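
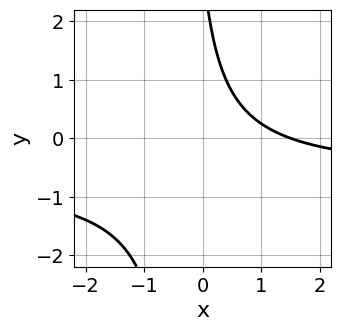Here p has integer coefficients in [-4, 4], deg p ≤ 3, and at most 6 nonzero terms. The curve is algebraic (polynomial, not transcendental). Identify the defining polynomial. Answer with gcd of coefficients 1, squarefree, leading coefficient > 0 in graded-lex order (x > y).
3*x*y + 2*x + y - 3

First, degree: a generic line meets the curve in up to 2 points, so deg p = 2.
Then, from the visible intercepts: no y-intercept at any integer in the box.
Finally, assembling these constraints gives the stated polynomial.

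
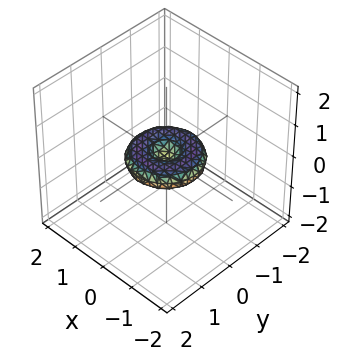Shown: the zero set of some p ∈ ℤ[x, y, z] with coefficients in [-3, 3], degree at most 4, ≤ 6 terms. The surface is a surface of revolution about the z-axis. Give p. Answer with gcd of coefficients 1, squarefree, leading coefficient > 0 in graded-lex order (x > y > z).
(a) Degree: the shape is more complex than any degree-3 surface, so deg p = 4.
(b) By symmetry, every cross-section ⟂ z is a circle, so x, y appear only via x² + y².
(c) Reading off the gridlines: the y-axis gridline crossings are at y ∈ {-1, 0, 1}; one z-axis crossing is at z = 0; a circular section at z = 0 has radius exactly 1.
(d) Matching integer coefficients to the picture gives p.

x^4 + 2*x^2*y^2 + y^4 - x^2 - y^2 + 3*z^2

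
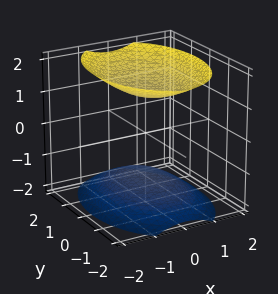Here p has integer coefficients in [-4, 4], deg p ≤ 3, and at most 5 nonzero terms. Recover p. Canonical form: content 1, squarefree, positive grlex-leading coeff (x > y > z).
I count 2 distinct pieces. They look like related sheets of one shape, so recover p as a whole.
deg p = 2. Two separate bowl-shaped sheets opening away from each other; a quadric.
Symmetries: it's symmetric under x → −x, forcing even powers of x; the z ↦ −z reflection is a symmetry, so z appears only in even powers; it's symmetric under y → −y, forcing even powers of y.
Observable constraints: no y-intercept at any integer in the box; no x-intercept at any integer in the box.
These observations pin down the coefficients.

2*x^2 + y^2 - 2*z^2 + 3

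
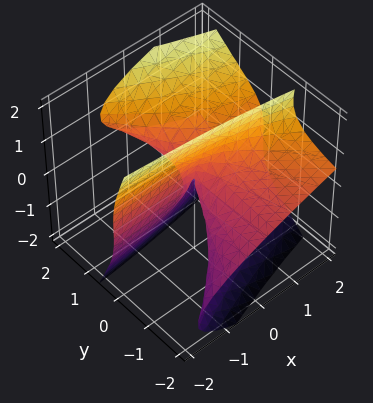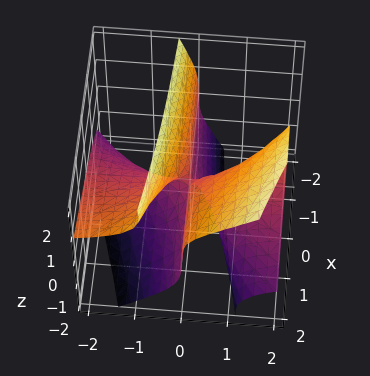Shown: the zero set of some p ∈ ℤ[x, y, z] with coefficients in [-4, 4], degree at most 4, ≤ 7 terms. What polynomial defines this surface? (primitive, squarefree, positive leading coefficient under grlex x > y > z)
3*y^2*z - 2*y*z^2 - z^3 + 3*x*y - y*z

1. Degree: the shape is more complex than any degree-2 surface, so deg p = 3.
2. Observable constraints: one z-axis crossing is at z = 0; the visible y-axis segment lies entirely on the surface; every point of the x-axis in the box is on the surface.
3. Solving for integer coefficients yields p as stated.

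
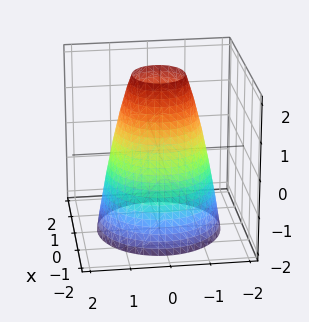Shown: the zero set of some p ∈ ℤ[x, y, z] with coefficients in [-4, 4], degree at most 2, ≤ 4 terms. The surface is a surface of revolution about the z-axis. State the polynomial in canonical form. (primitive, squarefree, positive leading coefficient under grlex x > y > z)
2*x^2 + 2*y^2 + z - 3

1. deg p = 2.
2. Symmetry: the surface is invariant under rotation about z: p = q(x² + y², z).
3. From the axis intercepts and sections: no z-intercept at any integer in the box; a circular section at z = -1 has radius between 1 and 2.
4. Assembling these constraints gives the stated polynomial.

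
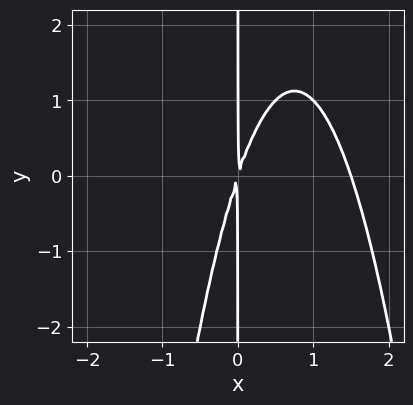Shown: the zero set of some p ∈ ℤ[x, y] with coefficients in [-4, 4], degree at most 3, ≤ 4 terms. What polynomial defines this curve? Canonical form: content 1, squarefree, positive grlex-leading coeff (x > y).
2*x^3 - 3*x^2 + x*y

First, degree: the shape is more complex than any degree-2 curve, so deg p = 3.
Then, from the visible intercepts: every point of the y-axis in the box is on the curve.
Finally, putting this together gives p.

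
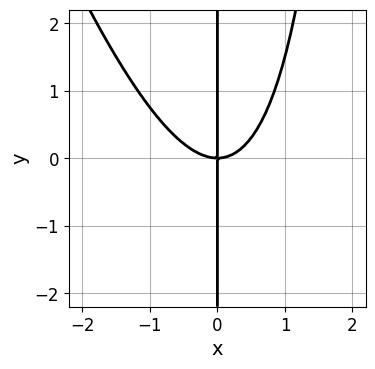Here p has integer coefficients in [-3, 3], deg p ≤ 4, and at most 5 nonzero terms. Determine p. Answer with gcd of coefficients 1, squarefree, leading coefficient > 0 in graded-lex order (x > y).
3*x^3 + x^2*y - 3*x*y

First, deg p = 3. A generic line meets the curve in up to 3 points.
Then, observable constraints: the visible y-axis segment lies entirely on the curve; it meets the x-axis at x = 0 (among the integer gridlines).
Finally, solving for integer coefficients yields p as stated.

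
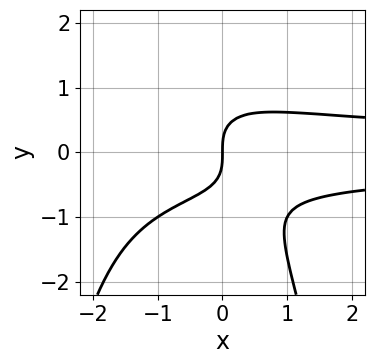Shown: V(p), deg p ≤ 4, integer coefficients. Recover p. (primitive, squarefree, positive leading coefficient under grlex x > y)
x^2*y^2 + x*y^2 + y^3 - x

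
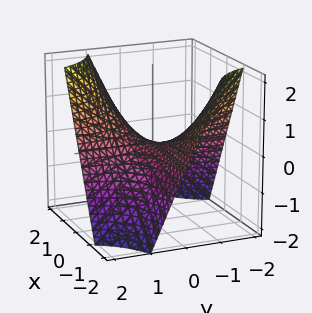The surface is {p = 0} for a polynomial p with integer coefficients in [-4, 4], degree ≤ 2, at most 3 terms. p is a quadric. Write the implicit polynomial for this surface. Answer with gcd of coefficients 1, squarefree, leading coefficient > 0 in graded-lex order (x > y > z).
1. Degree: a hyperbolic paraboloid; a quadric, so deg p = 2.
2. From the axis intercepts and sections: every point of the y-axis in the box is on the surface; the visible x-axis segment lies entirely on the surface; one z-axis crossing is at z = 0.
3. Assembling these constraints gives the stated polynomial.

x*y - z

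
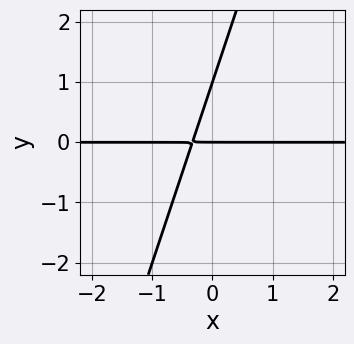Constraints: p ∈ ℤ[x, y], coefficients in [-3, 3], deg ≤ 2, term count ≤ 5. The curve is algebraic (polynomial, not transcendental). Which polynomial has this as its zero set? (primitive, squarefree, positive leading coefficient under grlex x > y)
(a) The degree is 2 — the shape is more complex than any degree-1 curve.
(b) Checking where it meets the axes: among the integer gridlines, it crosses the y-axis at y ∈ {0, 1}; the visible x-axis segment lies entirely on the curve.
(c) These observations pin down the coefficients.

3*x*y - y^2 + y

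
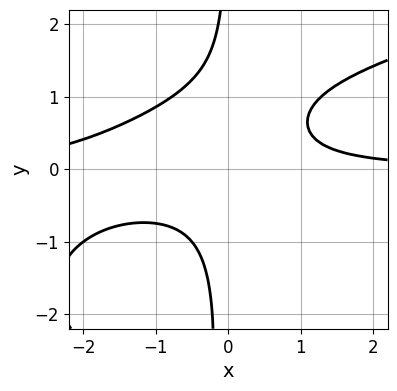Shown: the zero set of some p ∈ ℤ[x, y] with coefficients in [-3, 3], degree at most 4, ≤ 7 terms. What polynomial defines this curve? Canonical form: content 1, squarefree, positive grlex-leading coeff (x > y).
x*y^3 - 2*x^2*y + 3*x*y^2 - 3*x*y + 2

1. Degree: a generic line meets the curve in up to 4 points, so deg p = 4.
2. Against the integer gridlines: no x-intercept at any integer in the box; the curve avoids every integer y-axis point in the box.
3. Solving for integer coefficients yields p as stated.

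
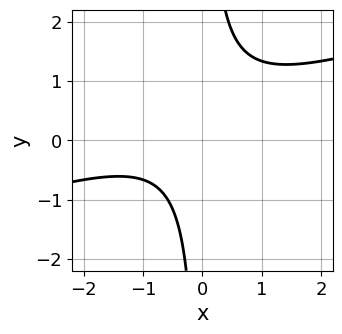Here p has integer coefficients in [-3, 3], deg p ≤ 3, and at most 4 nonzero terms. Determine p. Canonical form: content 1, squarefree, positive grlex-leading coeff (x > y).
x^2 - 3*x*y + x + 2

deg p = 2. No degree-1 curve has this shape.
Checking where it meets the axes: no x-intercept at any integer in the box; it misses every integer gridline on the y-axis.
Matching integer coefficients to the picture gives p.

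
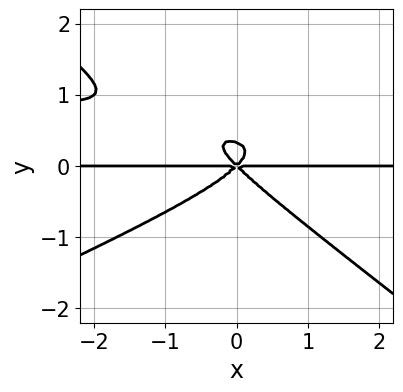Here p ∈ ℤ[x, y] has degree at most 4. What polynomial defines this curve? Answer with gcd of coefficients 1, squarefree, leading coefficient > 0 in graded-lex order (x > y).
x^2*y^2 - x*y^3 - 3*y^4 - x^2*y + y^3

First, degree: no degree-3 curve has this shape, so deg p = 4.
Next, against the integer gridlines: it crosses the y-axis at the gridline y = 0; the visible x-axis segment lies entirely on the curve.
Finally, these observations pin down the coefficients.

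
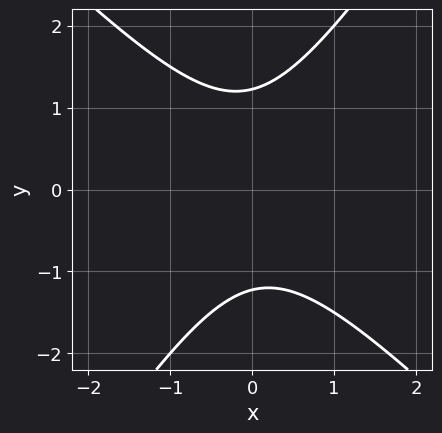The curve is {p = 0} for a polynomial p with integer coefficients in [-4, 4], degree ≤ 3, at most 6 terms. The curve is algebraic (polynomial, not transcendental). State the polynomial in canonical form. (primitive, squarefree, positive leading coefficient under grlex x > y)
3*x^2 + x*y - 2*y^2 + 3

Degree: no degree-1 curve has this shape, so deg p = 2.
Against the integer gridlines: it misses every integer gridline on the x-axis.
Putting this together gives p.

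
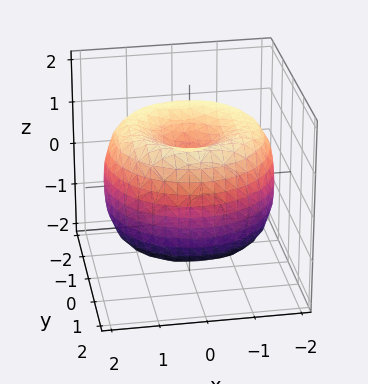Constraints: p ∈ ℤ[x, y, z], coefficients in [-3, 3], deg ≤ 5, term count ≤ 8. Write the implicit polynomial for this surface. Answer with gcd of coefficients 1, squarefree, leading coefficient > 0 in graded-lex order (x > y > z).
x^4 + 2*x^2*y^2 + y^4 - 3*x^2 - 3*y^2 + 2*z^2 - 1

(a) The degree is 4 — the shape is more complex than any degree-3 surface.
(b) Symmetries: rotational symmetry about the z-axis ⇒ p depends on x, y only through x² + y².
(c) Observable constraints: a circular section at z = -1 has radius between 0 and 1.
(d) Solving for integer coefficients yields p as stated.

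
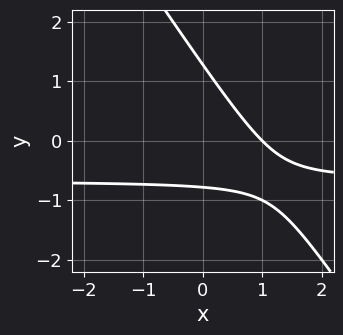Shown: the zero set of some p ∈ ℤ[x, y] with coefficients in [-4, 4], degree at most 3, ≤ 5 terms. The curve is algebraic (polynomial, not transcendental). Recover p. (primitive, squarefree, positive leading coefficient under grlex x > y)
3*x*y + 2*y^2 + 2*x - y - 2

1. Degree: the shape is more complex than any degree-1 curve, so deg p = 2.
2. From the visible intercepts: one x-axis crossing is at x = 1.
3. Putting this together gives p.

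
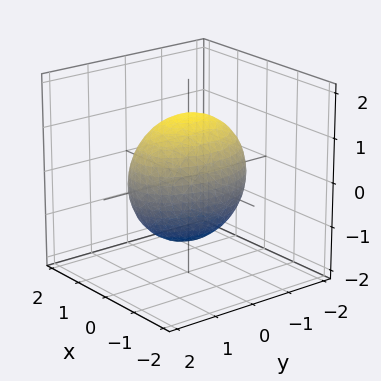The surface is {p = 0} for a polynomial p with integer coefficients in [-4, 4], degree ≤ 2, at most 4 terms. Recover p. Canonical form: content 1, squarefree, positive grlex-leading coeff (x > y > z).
The degree is 2 — a closed, bounded, convex surface; a quadric.
Symmetries: it's symmetric under y → −y, forcing even powers of y; it's symmetric under x → −x, forcing even powers of x; it's symmetric under z → −z, forcing even powers of z.
Observable constraints: the x-axis gridline crossings are at x ∈ {-1, 1}.
The integer polynomial consistent with all of this is the stated p.

2*x^2 + y^2 + z^2 - 2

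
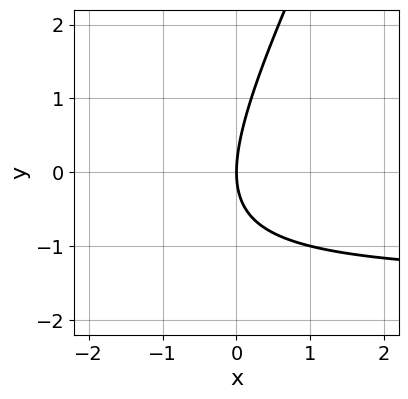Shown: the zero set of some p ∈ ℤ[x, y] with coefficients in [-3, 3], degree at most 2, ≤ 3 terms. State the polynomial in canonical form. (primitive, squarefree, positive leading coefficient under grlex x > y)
2*x*y - y^2 + 3*x

(a) Degree: no degree-1 curve has this shape, so deg p = 2.
(b) Checking where it meets the axes: one x-axis crossing is at x = 0; it meets the y-axis at y = 0 (among the integer gridlines).
(c) These observations pin down the coefficients.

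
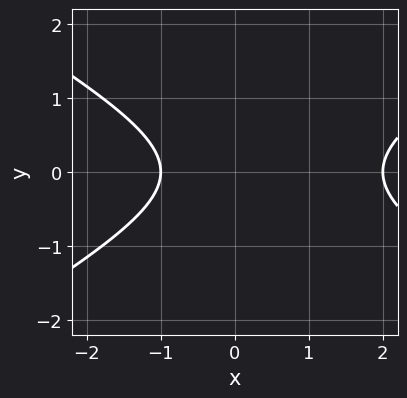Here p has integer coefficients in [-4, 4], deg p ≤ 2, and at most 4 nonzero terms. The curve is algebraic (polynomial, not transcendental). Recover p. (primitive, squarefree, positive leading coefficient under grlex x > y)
1. The degree is 2 — the shape is more complex than any degree-1 curve.
2. Symmetries: the y ↦ −y reflection is a symmetry, so y appears only in even powers.
3. Against the integer gridlines: the curve avoids every integer y-axis point in the box; the x-axis gridline crossings are at x ∈ {-1, 2}.
4. These observations pin down the coefficients.

x^2 - 3*y^2 - x - 2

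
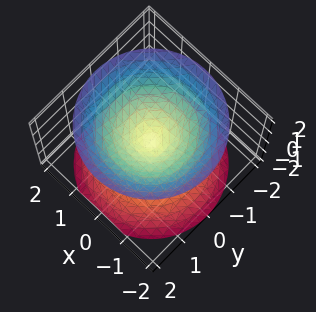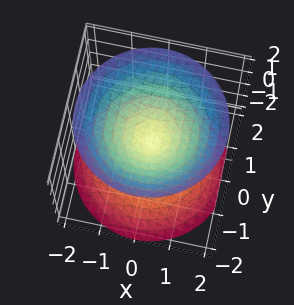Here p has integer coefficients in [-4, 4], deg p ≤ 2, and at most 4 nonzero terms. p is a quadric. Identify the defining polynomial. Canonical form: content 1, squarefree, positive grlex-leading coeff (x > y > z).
x^2 + y^2 - z^2

(a) The picture has 2 separate pieces. Treating them together as one polynomial.
(b) Degree: a double cone through the origin; a quadric, so deg p = 2.
(c) Symmetries: the surface is invariant under rotation about z: p = q(x² + y², z); it's symmetric under z → −z, forcing even powers of z.
(d) Reading off the gridlines: a circular section at z = 1 has radius exactly 1; it crosses the y-axis at the gridline y = 0; it meets the x-axis at x = 0 (among the integer gridlines); it crosses the z-axis at the gridline z = 0.
(e) Putting this together gives p.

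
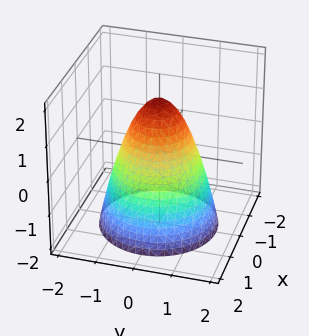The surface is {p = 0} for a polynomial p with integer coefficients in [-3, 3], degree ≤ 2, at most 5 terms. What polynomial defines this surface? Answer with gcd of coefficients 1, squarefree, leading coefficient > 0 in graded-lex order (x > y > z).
3*x^2 + 3*y^2 + 2*z - 3

First, degree: no degree-1 surface has this shape, so deg p = 2.
Next, symmetries: every cross-section ⟂ z is a circle, so x, y appear only via x² + y².
Then, checking where it meets the axes: a circular section at z = 0 has radius exactly 1; the x-axis gridline crossings are at x ∈ {-1, 1}; the y-axis gridline crossings are at y ∈ {-1, 1}.
Finally, solving for integer coefficients yields p as stated.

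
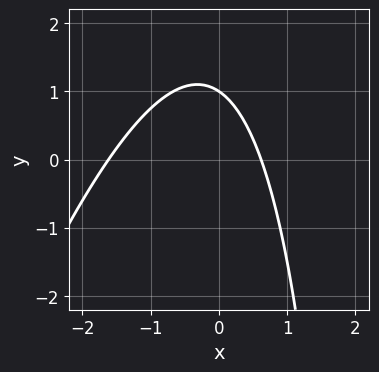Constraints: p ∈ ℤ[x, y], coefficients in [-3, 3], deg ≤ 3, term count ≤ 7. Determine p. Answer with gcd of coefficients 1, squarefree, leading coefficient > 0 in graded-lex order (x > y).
Degree: the shape is more complex than any degree-1 curve, so deg p = 2.
Checking where it meets the axes: one y-axis crossing is at y = 1.
The integer polynomial consistent with all of this is the stated p.

3*x^2 - x*y + 3*x + 3*y - 3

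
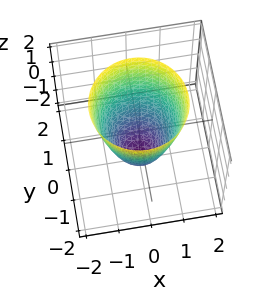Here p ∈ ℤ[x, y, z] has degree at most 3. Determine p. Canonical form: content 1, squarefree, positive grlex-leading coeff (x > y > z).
First, deg p = 2.
Next, symmetries: rotational symmetry about the z-axis ⇒ p depends on x, y only through x² + y².
Next, checking where it meets the axes: it crosses the z-axis at the gridline z = -2; the x-axis gridline crossings are at x ∈ {-1, 1}.
Finally, together with the visible shape, these determine p as stated.

2*x^2 + 2*y^2 - z - 2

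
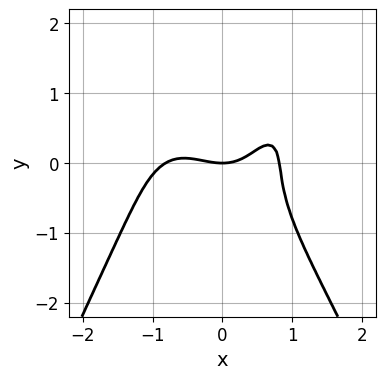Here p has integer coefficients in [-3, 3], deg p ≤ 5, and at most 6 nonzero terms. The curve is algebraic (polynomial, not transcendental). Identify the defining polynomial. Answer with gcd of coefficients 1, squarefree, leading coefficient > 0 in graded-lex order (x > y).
3*x^4 + 2*y^3 - 2*x^2 - 3*x*y + 3*y

First, deg p = 4. A generic line meets the curve in up to 4 points.
Next, checking where it meets the axes: it meets the x-axis at x = 0 (among the integer gridlines); it meets the y-axis at y = 0 (among the integer gridlines).
Finally, assembling these constraints gives the stated polynomial.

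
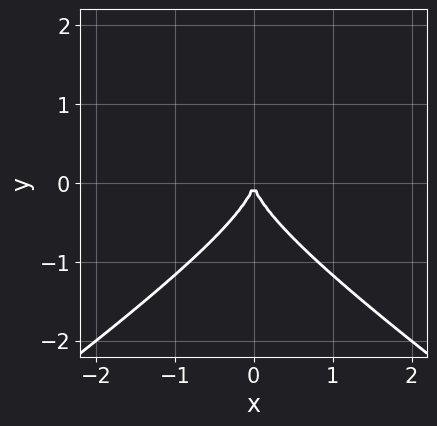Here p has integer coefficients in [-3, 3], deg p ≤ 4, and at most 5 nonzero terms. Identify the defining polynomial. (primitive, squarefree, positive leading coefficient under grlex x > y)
1. Degree: the shape is more complex than any degree-2 curve, so deg p = 3.
2. Symmetries: mirror symmetry x ↦ −x ⇒ only even powers of x.
3. From the visible intercepts: one y-axis crossing is at y = 0; it crosses the x-axis at the gridline x = 0.
4. Matching integer coefficients to the picture gives p.

x^2*y - 2*y^3 - 2*x^2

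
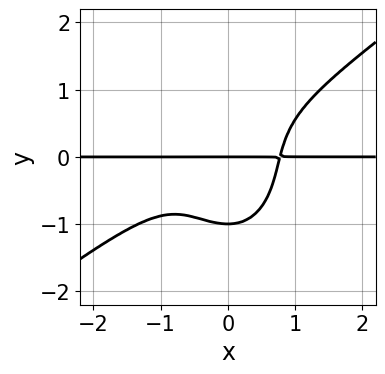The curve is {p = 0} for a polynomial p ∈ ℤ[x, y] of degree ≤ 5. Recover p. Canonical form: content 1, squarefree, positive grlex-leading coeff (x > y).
1. deg p = 4.
2. From the axis intercepts and sections: the visible x-axis segment lies entirely on the curve; the y-axis gridline crossings are at y ∈ {-1, 0}.
3. Assembling these constraints gives the stated polynomial.

3*x^3*y - 3*x^2*y^2 - 2*y^4 + x^2*y - 2*y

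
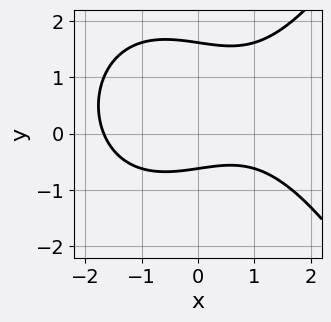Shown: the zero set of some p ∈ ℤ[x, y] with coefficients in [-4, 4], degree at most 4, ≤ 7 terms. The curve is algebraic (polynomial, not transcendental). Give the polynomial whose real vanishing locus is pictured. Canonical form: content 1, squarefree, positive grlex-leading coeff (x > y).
(a) deg p = 3. The shape is more complex than any degree-2 curve.
(b) Matching integer coefficients to the picture gives p.

x^3 - 3*y^2 - x + 3*y + 3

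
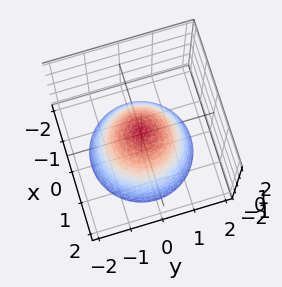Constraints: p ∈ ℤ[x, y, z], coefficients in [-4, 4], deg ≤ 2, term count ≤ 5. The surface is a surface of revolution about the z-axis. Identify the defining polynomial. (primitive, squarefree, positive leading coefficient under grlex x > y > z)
(a) deg p = 2.
(b) Symmetries: the z-axis is an axis of rotation, so x and y enter only as x² + y².
(c) Observable constraints: a circular section at z = -1 has radius between 1 and 2.
(d) Putting this together gives p.

3*x^2 + 3*y^2 + 3*z - 1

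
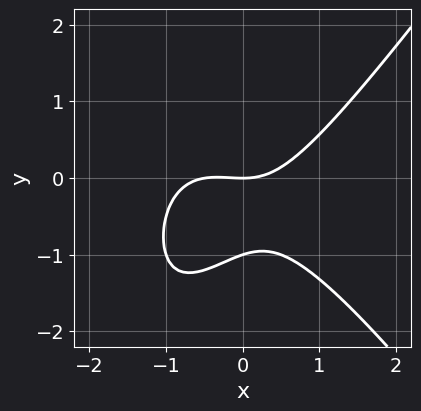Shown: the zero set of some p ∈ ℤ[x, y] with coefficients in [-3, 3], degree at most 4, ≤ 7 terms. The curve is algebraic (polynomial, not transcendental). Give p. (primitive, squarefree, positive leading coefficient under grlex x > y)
2*x^3 - x*y^2 + x^2 - 3*y^2 - 3*y

(a) Degree: a generic line meets the curve in up to 3 points, so deg p = 3.
(b) From the visible intercepts: among the integer gridlines, it crosses the y-axis at y ∈ {-1, 0}; it crosses the x-axis at the gridline x = 0.
(c) Putting this together gives p.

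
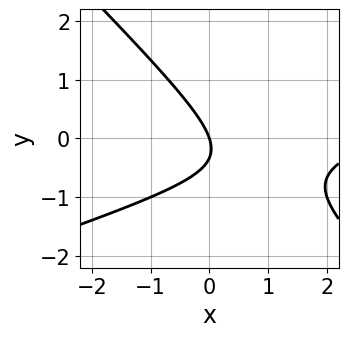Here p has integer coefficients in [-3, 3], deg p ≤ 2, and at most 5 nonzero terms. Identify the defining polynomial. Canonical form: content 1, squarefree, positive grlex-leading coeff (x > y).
x^2 - 2*x*y - 3*y^2 - 3*x - y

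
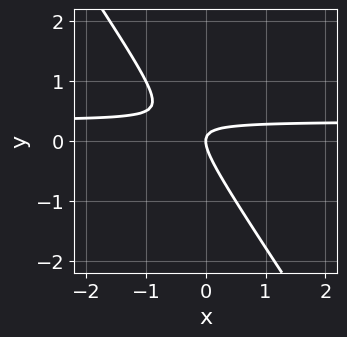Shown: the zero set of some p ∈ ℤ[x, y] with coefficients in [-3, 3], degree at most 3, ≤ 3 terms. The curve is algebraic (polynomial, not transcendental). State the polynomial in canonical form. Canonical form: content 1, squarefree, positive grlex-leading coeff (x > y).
3*x*y + 2*y^2 - x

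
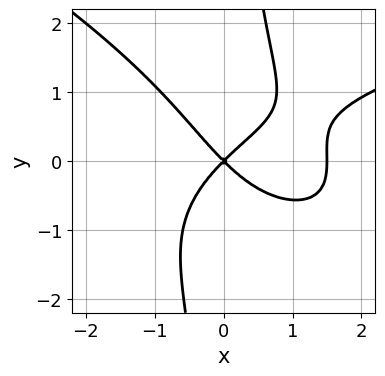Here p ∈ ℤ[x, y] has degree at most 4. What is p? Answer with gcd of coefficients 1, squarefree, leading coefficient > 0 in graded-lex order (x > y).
1. Degree: the shape is more complex than any degree-3 curve, so deg p = 4.
2. Observable constraints: it meets the x-axis at x = 0 (among the integer gridlines); it crosses the y-axis at the gridline y = 0.
3. Assembling these constraints gives the stated polynomial.

x^2*y^2 + 2*x*y^3 - 2*x^3 + 3*x^2 - 3*y^2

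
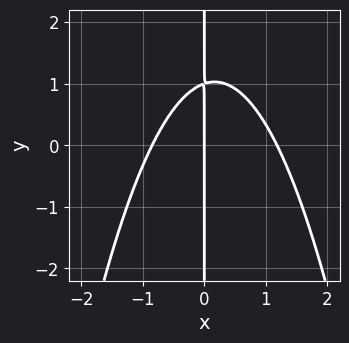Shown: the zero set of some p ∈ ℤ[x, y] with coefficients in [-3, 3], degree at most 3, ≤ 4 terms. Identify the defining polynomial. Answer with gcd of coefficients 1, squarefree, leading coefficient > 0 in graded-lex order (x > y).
3*x^3 - x^2 + 3*x*y - 3*x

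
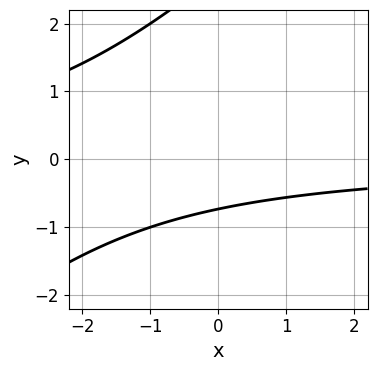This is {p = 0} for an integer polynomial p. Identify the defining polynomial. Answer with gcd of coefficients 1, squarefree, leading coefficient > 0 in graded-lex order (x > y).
(a) deg p = 2. A generic line meets the curve in up to 2 points.
(b) Against the integer gridlines: no x-intercept at any integer in the box.
(c) These observations pin down the coefficients.

x*y - y^2 + 2*y + 2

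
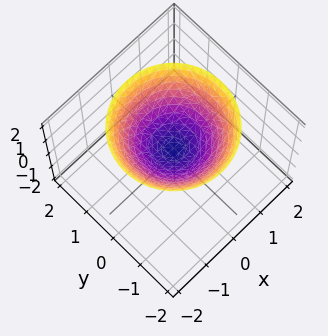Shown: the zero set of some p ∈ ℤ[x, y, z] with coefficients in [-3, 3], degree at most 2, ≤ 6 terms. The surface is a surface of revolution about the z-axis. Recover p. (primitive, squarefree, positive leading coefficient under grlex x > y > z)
2*x^2 + 2*y^2 - 3*z + 1

deg p = 2. No degree-1 surface has this shape.
Symmetries: the surface is invariant under rotation about z: p = q(x² + y², z).
Reading off the gridlines: no y-intercept at any integer in the box; a circular section at z = 1 has radius exactly 1; it misses every integer gridline on the x-axis.
Assembling these constraints gives the stated polynomial.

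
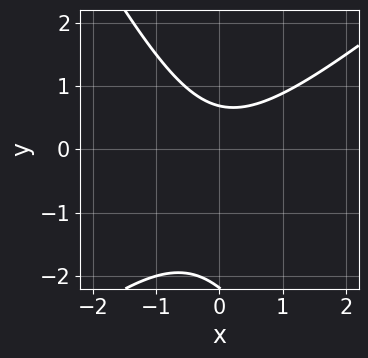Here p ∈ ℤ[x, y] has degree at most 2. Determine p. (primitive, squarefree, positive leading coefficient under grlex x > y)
(a) The degree is 2 — a generic line meets the curve in up to 2 points.
(b) Reading off the gridlines: the curve avoids every integer x-axis point in the box.
(c) These observations pin down the coefficients.

3*x^2 - 2*x*y - 2*y^2 - 3*y + 3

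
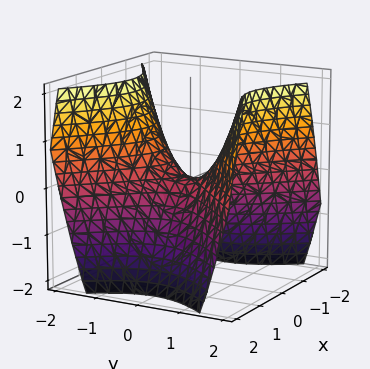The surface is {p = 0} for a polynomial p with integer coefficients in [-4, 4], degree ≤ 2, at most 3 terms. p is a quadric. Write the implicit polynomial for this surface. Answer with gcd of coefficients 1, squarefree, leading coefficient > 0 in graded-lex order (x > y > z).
x^2 - y^2 + z

The degree is 2 — a saddle surface; a quadric.
Symmetries: it's symmetric under y → −y, forcing even powers of y; mirror symmetry x ↦ −x ⇒ only even powers of x.
Against the integer gridlines: one y-axis crossing is at y = 0; it meets the x-axis at x = 0 (among the integer gridlines); it meets the z-axis at z = 0 (among the integer gridlines).
The integer polynomial consistent with all of this is the stated p.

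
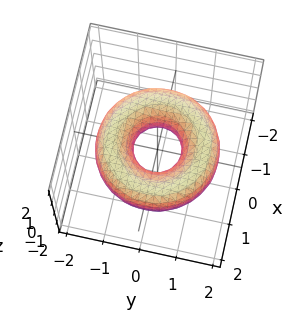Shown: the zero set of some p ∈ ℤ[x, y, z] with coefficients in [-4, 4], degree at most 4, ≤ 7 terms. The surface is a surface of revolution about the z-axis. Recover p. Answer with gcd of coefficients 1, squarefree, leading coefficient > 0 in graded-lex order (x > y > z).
First, the degree is 4 — a generic line meets the surface in up to 4 points.
Then, symmetries: rotational symmetry about the z-axis ⇒ p depends on x, y only through x² + y².
Next, against the integer gridlines: no z-intercept at any integer in the box; a circular section at z = 0 has radius between 0 and 1.
Finally, the integer polynomial consistent with all of this is the stated p.

x^4 + 2*x^2*y^2 + y^4 - 3*x^2 - 3*y^2 + 3*z^2 + 1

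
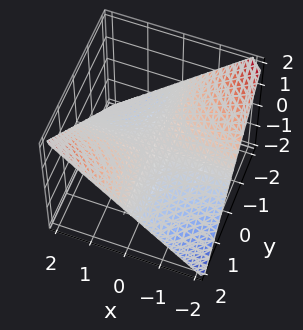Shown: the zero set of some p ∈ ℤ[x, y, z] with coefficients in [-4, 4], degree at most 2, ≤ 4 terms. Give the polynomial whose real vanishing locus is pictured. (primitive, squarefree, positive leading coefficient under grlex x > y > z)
(a) The degree is 2 — a saddle surface; a quadric.
(b) From the visible intercepts: one z-axis crossing is at z = 0; every point of the y-axis in the box is on the surface.
(c) Solving for integer coefficients yields p as stated. Check: (2, 0, 0) on the x-axis lies on the surface, and p(2, 0, 0) = 0. ✓

x*y - 2*z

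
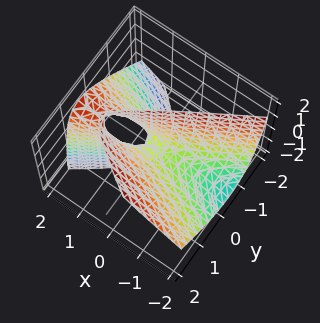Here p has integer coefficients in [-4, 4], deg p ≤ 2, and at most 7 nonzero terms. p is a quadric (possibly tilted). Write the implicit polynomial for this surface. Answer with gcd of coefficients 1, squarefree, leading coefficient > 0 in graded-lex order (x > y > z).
First, deg p = 2. The shape is more complex than any degree-1 surface.
Then, checking where it meets the axes: it meets the x-axis at x = 0 (among the integer gridlines); it meets the z-axis at z = 0 (among the integer gridlines).
Finally, solving for integer coefficients yields p as stated.

x^2 - 2*x*z - 3*y^2 + 2*y*z + z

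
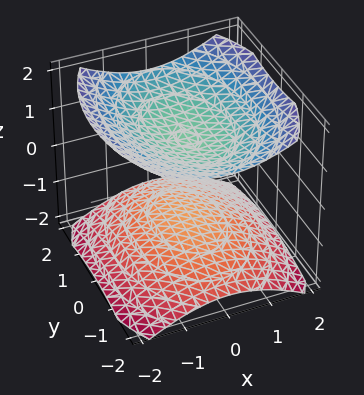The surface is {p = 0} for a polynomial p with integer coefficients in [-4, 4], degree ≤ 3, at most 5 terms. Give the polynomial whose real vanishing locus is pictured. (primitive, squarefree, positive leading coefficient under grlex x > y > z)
2*x^2 + y^2 - 3*z^2 + 3

First, there are 2 components. They look like related sheets of one shape, so recover p as a whole.
Next, degree: two separate bowl-shaped sheets opening away from each other; a quadric, so deg p = 2.
Next, symmetries: the z ↦ −z reflection is a symmetry, so z appears only in even powers; it's symmetric under x → −x, forcing even powers of x; the y ↦ −y reflection is a symmetry, so y appears only in even powers.
Next, against the integer gridlines: among the integer gridlines, it crosses the z-axis at z ∈ {-1, 1}; it misses every integer gridline on the y-axis; no x-intercept at any integer in the box.
Finally, matching integer coefficients to the picture gives p.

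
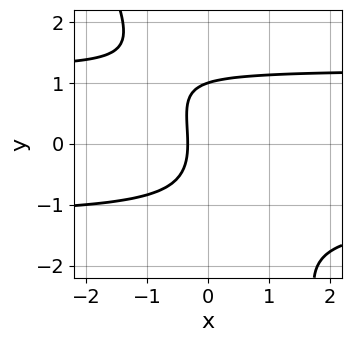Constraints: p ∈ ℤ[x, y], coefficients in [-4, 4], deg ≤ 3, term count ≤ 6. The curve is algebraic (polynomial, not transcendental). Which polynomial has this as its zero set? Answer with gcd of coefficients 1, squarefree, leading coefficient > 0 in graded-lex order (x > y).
deg p = 3. No degree-2 curve has this shape.
Checking where it meets the axes: one y-axis crossing is at y = 1.
These observations pin down the coefficients.

2*x*y^2 + y^3 - 3*x - 1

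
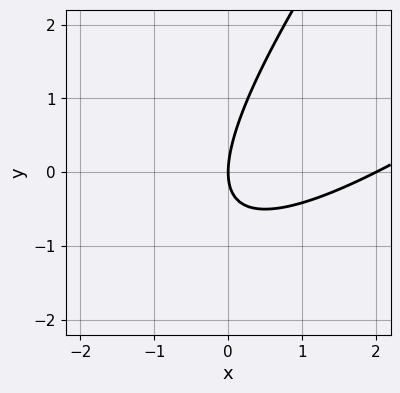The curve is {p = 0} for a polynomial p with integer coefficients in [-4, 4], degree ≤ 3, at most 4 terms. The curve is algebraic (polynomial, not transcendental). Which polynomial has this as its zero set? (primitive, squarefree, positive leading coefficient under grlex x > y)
x^2 - 2*x*y + y^2 - 2*x

(a) deg p = 2.
(b) Observable constraints: it meets the y-axis at y = 0 (among the integer gridlines); the x-axis gridline crossings are at x ∈ {0, 2}.
(c) Together with the visible shape, these determine p as stated.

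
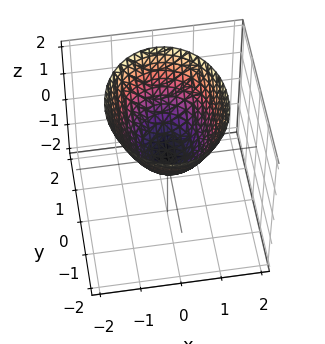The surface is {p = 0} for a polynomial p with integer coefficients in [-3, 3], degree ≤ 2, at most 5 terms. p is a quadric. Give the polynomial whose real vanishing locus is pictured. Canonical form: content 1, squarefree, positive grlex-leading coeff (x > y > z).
1. Degree: a single bowl opening along one axis; a quadric, so deg p = 2.
2. Symmetries: the x ↦ −x reflection is a symmetry, so x appears only in even powers; it's symmetric under y → −y, forcing even powers of y.
3. From the visible intercepts: it crosses the z-axis at the gridline z = 0; it crosses the y-axis at the gridline y = 0; it crosses the x-axis at the gridline x = 0.
4. The integer polynomial consistent with all of this is the stated p.

3*x^2 + 2*y^2 - 3*z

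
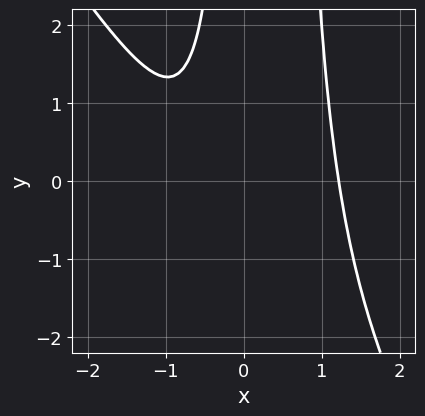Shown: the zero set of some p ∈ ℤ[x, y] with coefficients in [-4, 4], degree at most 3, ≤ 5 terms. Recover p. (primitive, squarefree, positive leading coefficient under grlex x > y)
3*x^3 + 2*x^2*y - x*y - 2*x - 3

1. The degree is 3 — a generic line meets the curve in up to 3 points.
2. Checking where it meets the axes: it misses every integer gridline on the y-axis.
3. Solving for integer coefficients yields p as stated.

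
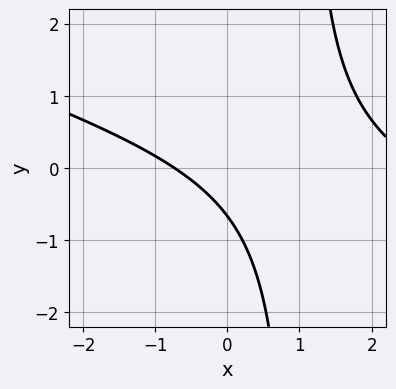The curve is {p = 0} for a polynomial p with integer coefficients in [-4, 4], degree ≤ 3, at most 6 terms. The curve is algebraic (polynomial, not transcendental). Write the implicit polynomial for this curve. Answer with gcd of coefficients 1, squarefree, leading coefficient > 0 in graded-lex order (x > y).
x^2 + 3*x*y - 2*x - 3*y - 2

(a) The degree is 2 — a generic line meets the curve in up to 2 points.
(b) Putting this together gives p.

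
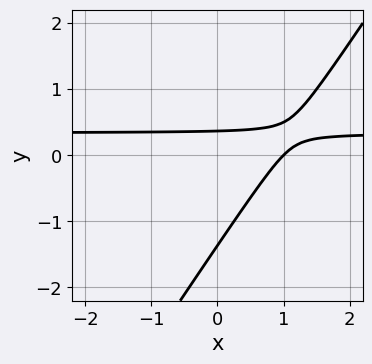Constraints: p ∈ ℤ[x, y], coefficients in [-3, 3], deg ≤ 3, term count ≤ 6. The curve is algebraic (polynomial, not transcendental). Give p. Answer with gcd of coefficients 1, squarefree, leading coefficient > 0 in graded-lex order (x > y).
1. The degree is 2 — a generic line meets the curve in up to 2 points.
2. Reading off the gridlines: one x-axis crossing is at x = 1.
3. Solving for integer coefficients yields p as stated.

3*x*y - 2*y^2 - x - 2*y + 1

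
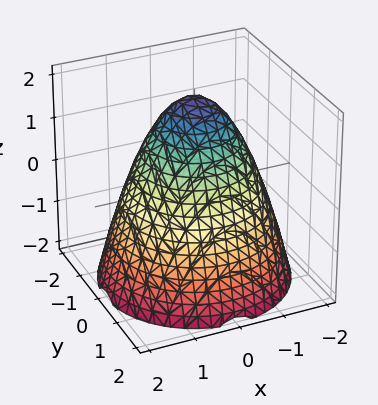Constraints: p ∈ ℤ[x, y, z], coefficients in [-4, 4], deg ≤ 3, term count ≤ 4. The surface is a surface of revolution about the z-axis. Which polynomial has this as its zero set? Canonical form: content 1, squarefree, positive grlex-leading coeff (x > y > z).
deg p = 2.
By symmetry, the z-axis is an axis of rotation, so x and y enter only as x² + y².
Observable constraints: it crosses the z-axis at the gridline z = 2; a circular section at z = 1 has radius exactly 1.
Together with the visible shape, these determine p as stated.

x^2 + y^2 + z - 2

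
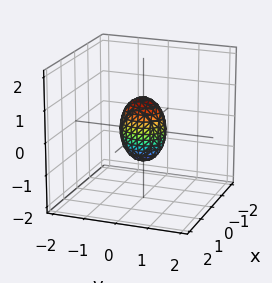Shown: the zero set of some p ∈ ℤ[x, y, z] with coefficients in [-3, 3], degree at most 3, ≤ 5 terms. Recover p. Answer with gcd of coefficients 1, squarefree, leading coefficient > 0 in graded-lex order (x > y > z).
3*x^2 + 2*y^2 + z^2 - 1

Degree: a closed, bounded, convex surface; a quadric, so deg p = 2.
Symmetries: it's symmetric under y → −y, forcing even powers of y; mirror symmetry x ↦ −x ⇒ only even powers of x; mirror symmetry z ↦ −z ⇒ only even powers of z.
Against the integer gridlines: the z-axis gridline crossings are at z ∈ {-1, 1}.
These observations pin down the coefficients.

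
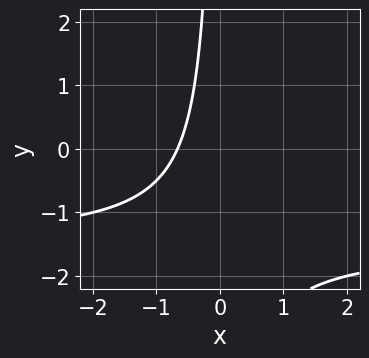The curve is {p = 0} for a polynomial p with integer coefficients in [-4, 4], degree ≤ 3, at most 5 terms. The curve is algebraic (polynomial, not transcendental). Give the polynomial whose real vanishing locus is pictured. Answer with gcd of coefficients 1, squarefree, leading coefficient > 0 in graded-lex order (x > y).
1. The degree is 2 — a generic line meets the curve in up to 2 points.
2. Reading off the gridlines: it misses every integer gridline on the y-axis.
3. Putting this together gives p.

2*x*y + 3*x + 2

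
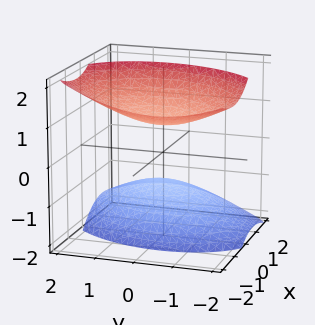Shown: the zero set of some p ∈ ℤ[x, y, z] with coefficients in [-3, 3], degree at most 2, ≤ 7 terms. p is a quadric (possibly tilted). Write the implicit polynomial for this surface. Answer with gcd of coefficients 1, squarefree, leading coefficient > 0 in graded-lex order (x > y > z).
3*x^2 - x*y + 3*x*z + 2*y^2 - 3*z^2 + 3

(a) I count 2 distinct pieces. Treating them together as one polynomial.
(b) The degree is 2 — a generic line meets the surface in up to 2 points.
(c) From the axis intercepts and sections: the surface avoids every integer x-axis point in the box; among the integer gridlines, it crosses the z-axis at z ∈ {-1, 1}; it misses every integer gridline on the y-axis.
(d) Matching integer coefficients to the picture gives p.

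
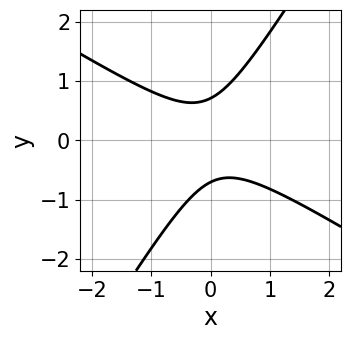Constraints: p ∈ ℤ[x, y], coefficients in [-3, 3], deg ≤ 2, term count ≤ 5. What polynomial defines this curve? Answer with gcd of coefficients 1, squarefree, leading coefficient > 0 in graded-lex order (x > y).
2*x^2 + 2*x*y - 2*y^2 + 1

Degree: a generic line meets the curve in up to 2 points, so deg p = 2.
Checking where it meets the axes: no x-intercept at any integer in the box.
Together with the visible shape, these determine p as stated.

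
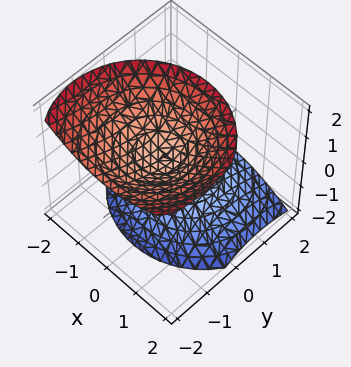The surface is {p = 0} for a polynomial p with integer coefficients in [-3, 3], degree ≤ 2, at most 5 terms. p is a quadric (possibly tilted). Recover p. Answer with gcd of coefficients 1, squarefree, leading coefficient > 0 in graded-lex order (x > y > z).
3*x^2 + 3*y^2 + 3*y*z - 3*z^2 + 1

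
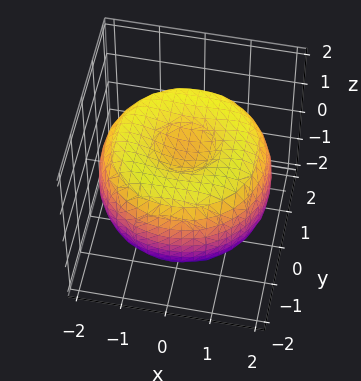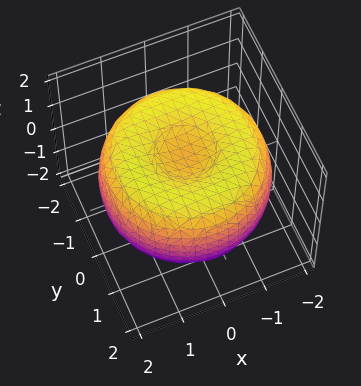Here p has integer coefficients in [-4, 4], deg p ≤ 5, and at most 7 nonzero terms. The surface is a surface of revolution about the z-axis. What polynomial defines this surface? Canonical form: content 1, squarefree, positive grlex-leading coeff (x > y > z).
1. The degree is 4 — a generic line meets the surface in up to 4 points.
2. By symmetry, the z-axis is an axis of rotation, so x and y enter only as x² + y².
3. From the axis intercepts and sections: a circular section at z = -1 has radius between 0 and 1.
4. These observations pin down the coefficients.

x^4 + 2*x^2*y^2 + y^4 - 3*x^2 - 3*y^2 + 3*z^2 - 2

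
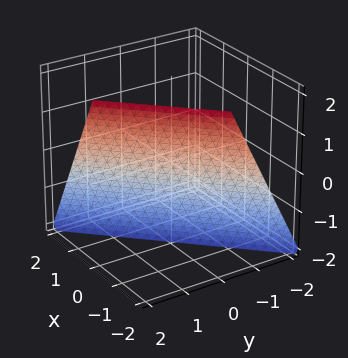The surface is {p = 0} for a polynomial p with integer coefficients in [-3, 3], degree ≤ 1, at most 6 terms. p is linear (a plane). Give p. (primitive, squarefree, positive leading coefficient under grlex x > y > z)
2*x - 2*y + z + 2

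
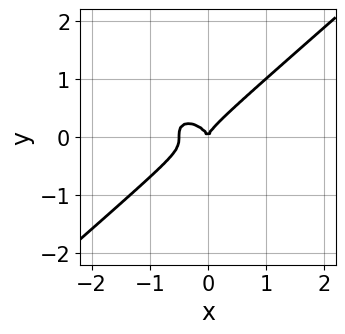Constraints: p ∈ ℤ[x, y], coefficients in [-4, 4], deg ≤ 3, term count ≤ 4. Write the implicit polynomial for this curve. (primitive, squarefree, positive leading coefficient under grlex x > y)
First, degree: a generic line meets the curve in up to 3 points, so deg p = 3.
Then, observable constraints: it meets the y-axis at y = 0 (among the integer gridlines); it crosses the x-axis at the gridline x = 0.
Finally, together with the visible shape, these determine p as stated.

2*x^3 - 3*y^3 + x^2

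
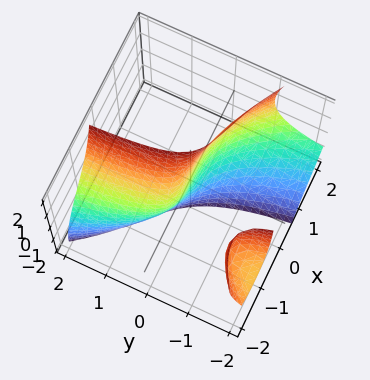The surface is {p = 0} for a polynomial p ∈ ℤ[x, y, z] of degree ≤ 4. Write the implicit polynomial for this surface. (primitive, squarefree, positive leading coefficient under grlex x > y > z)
First, I count 2 distinct pieces. Treating them together as one polynomial.
Next, degree: the shape is more complex than any degree-2 surface, so deg p = 3.
Next, against the integer gridlines: it meets the y-axis at y = 0 (among the integer gridlines); every point of the z-axis in the box is on the surface; it meets the x-axis at x = 0 (among the integer gridlines).
Finally, matching integer coefficients to the picture gives p.

x^3 + 2*x*y*z + x*z^2 + 2*x*y + 3*y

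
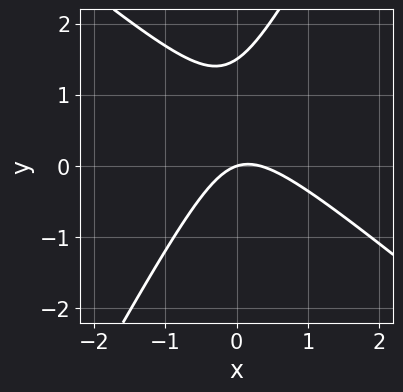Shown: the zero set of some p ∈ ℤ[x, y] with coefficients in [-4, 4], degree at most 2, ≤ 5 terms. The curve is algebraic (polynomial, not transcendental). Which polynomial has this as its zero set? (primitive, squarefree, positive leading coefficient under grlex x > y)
First, degree: the shape is more complex than any degree-1 curve, so deg p = 2.
Then, reading off the gridlines: one y-axis crossing is at y = 0; it meets the x-axis at x = 0 (among the integer gridlines).
Finally, the integer polynomial consistent with all of this is the stated p.

3*x^2 + 2*x*y - 2*y^2 - x + 3*y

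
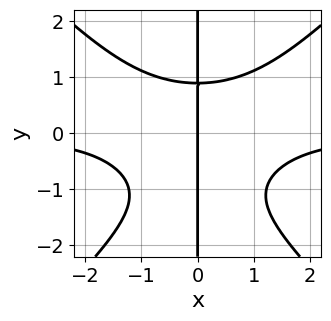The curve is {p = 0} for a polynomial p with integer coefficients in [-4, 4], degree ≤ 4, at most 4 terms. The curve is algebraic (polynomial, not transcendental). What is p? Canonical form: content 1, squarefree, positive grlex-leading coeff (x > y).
First, deg p = 4. The shape is more complex than any degree-3 curve.
Next, checking where it meets the axes: every point of the y-axis in the box is on the curve; it meets the x-axis at x = 0 (among the integer gridlines).
Finally, these observations pin down the coefficients.

2*x^3*y - 2*x*y^3 - 2*x*y^2 + 3*x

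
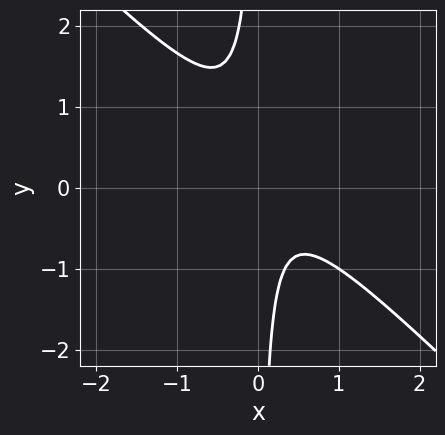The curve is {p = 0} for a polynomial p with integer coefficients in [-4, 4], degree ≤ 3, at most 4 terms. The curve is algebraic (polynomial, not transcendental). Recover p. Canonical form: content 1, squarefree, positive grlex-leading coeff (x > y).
1. Degree: the shape is more complex than any degree-1 curve, so deg p = 2.
2. From the visible intercepts: it misses every integer gridline on the x-axis; no y-intercept at any integer in the box.
3. Fitting integer coefficients to these (and the overall shape) gives p.

3*x^2 + 3*x*y - x + 1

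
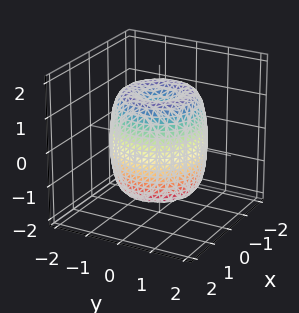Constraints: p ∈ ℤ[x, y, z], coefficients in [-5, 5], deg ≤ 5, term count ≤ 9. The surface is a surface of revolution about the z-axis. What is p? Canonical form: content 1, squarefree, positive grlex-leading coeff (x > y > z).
1. The degree is 4 — the shape is more complex than any degree-3 surface.
2. Symmetries: every cross-section ⟂ z is a circle, so x, y appear only via x² + y².
3. Observable constraints: a circular section at z = 1 has radius between 1 and 2; the z-axis gridline crossings are at z ∈ {-1, 1}.
4. Solving for integer coefficients yields p as stated.

2*x^4 + 4*x^2*y^2 + 2*y^4 - 3*x^2 - 3*y^2 + z^2 - 1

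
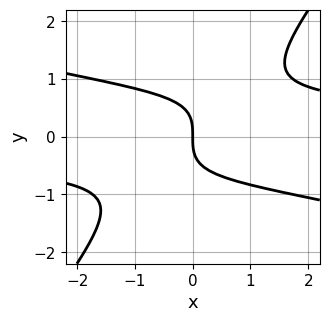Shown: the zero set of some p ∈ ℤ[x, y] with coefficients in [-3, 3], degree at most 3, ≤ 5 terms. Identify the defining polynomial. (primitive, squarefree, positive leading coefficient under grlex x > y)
x^2*y + 3*x*y^2 - 3*y^3 - 3*x

deg p = 3. A generic line meets the curve in up to 3 points.
Reading off the gridlines: it crosses the x-axis at the gridline x = 0; it crosses the y-axis at the gridline y = 0.
These observations pin down the coefficients.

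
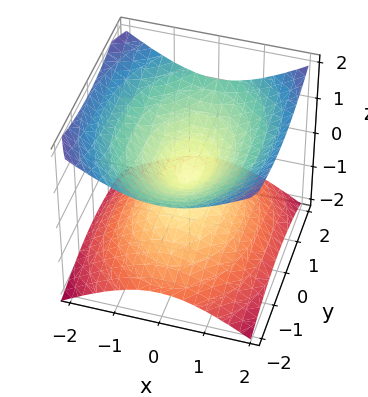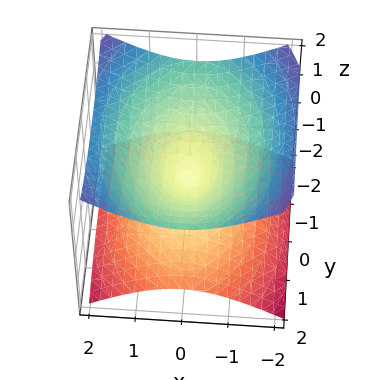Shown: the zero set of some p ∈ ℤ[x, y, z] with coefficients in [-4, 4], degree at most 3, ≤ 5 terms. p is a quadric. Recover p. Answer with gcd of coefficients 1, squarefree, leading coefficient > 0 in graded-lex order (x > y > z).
2*x^2 + y^2 - 3*z^2

1. deg p = 2. Two nappes meeting at a single point; a quadric.
2. Symmetries: mirror symmetry y ↦ −y ⇒ only even powers of y; it's symmetric under x → −x, forcing even powers of x; mirror symmetry z ↦ −z ⇒ only even powers of z.
3. Checking where it meets the axes: it crosses the z-axis at the gridline z = 0; it crosses the x-axis at the gridline x = 0; one y-axis crossing is at y = 0.
4. Putting this together gives p.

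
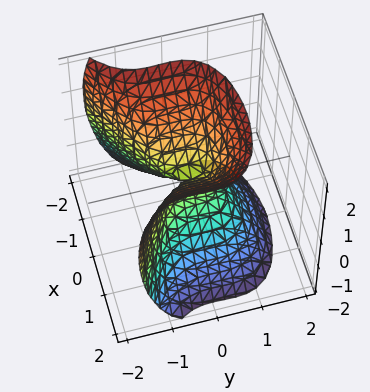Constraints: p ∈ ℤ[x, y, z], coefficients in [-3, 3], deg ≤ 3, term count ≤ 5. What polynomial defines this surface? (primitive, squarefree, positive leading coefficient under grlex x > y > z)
Degree: no degree-2 surface has this shape, so deg p = 3.
Reading off the gridlines: one z-axis crossing is at z = 0; it crosses the y-axis at the gridline y = 0; one x-axis crossing is at x = 0.
Matching integer coefficients to the picture gives p.

3*y^3 + y^2*z + 3*x^2 - 2*z^2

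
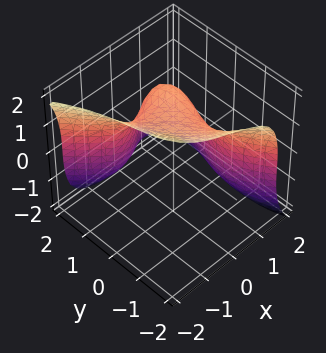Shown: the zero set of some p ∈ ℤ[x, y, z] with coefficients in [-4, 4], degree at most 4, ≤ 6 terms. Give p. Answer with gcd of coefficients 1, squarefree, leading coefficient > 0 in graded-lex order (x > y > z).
2*x^3 + y^3 + z^3 - 2*x*y - 2

(a) Degree: no degree-2 surface has this shape, so deg p = 3.
(b) From the axis intercepts and sections: it crosses the x-axis at the gridline x = 1.
(c) Together with the visible shape, these determine p as stated.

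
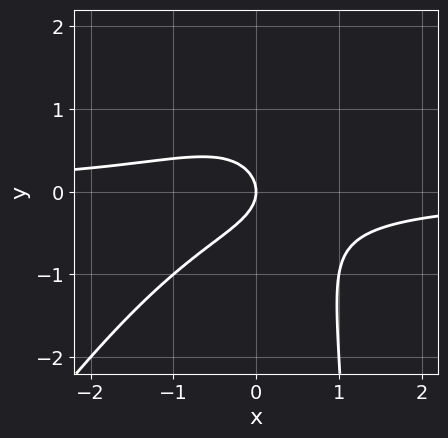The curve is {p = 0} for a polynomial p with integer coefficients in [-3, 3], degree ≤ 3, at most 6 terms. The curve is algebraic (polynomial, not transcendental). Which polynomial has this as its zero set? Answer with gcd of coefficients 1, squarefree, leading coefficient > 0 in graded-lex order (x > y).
First, degree: a generic line meets the curve in up to 3 points, so deg p = 3.
Next, from the axis intercepts and sections: it crosses the x-axis at the gridline x = 0; it meets the y-axis at y = 0 (among the integer gridlines).
Finally, matching integer coefficients to the picture gives p.

3*x^2*y - 2*x*y^2 + 3*y^2 + 2*x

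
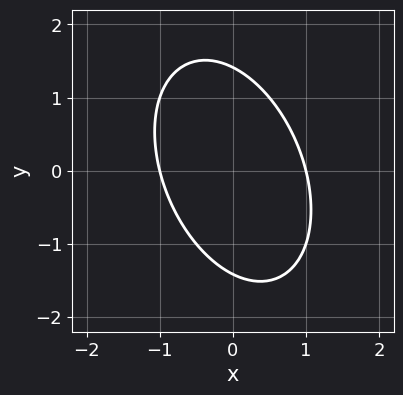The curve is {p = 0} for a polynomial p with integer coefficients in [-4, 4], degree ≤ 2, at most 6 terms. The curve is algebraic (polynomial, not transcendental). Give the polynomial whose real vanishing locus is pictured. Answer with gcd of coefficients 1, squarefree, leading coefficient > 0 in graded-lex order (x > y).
1. The degree is 2 — a generic line meets the curve in up to 2 points.
2. Observable constraints: the x-axis gridline crossings are at x ∈ {-1, 1}.
3. Matching integer coefficients to the picture gives p.

2*x^2 + x*y + y^2 - 2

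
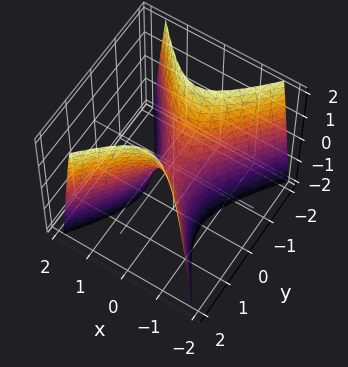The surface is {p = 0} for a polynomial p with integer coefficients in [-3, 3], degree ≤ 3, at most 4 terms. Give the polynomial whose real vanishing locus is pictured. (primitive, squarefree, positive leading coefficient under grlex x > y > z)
(a) The degree is 2 — a saddle surface; a quadric.
(b) Symmetries: mirror symmetry x ↦ −x ⇒ only even powers of x; mirror symmetry y ↦ −y ⇒ only even powers of y.
(c) Checking where it meets the axes: it crosses the x-axis at the gridline x = 0; it crosses the y-axis at the gridline y = 0.
(d) Solving for integer coefficients yields p as stated.

3*x^2 - 2*y^2 + z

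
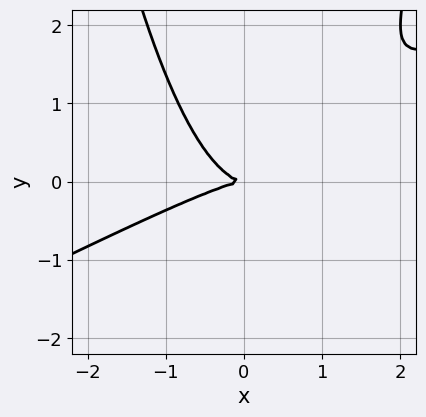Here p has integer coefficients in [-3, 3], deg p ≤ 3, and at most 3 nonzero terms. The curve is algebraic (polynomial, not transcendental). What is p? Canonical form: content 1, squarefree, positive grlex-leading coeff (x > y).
x^3 - 2*x^2*y + 2*y^2

1. deg p = 3. The shape is more complex than any degree-2 curve.
2. Observable constraints: it meets the y-axis at y = 0 (among the integer gridlines); one x-axis crossing is at x = 0.
3. Putting this together gives p.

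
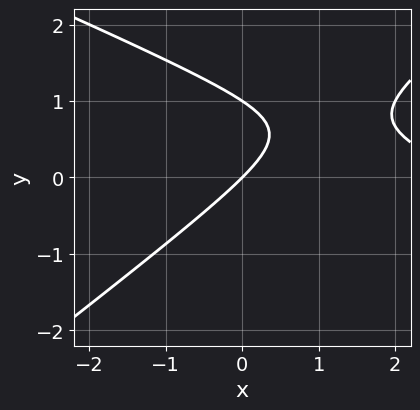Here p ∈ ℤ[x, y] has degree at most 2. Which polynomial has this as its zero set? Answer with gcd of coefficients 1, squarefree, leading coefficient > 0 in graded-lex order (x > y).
deg p = 2.
Against the integer gridlines: among the integer gridlines, it crosses the y-axis at y ∈ {0, 1}; one x-axis crossing is at x = 0.
Fitting integer coefficients to these (and the overall shape) gives p.

x^2 + x*y - 3*y^2 - 3*x + 3*y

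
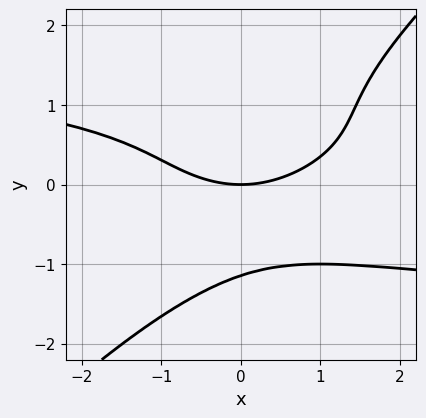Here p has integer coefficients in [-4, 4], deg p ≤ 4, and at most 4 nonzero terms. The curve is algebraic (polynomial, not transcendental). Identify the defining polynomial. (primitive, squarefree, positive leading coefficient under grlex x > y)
2*x*y^3 - 2*y^4 + x^2 - 3*y

Degree: a generic line meets the curve in up to 4 points, so deg p = 4.
Observable constraints: one x-axis crossing is at x = 0; it crosses the y-axis at the gridline y = 0.
The integer polynomial consistent with all of this is the stated p.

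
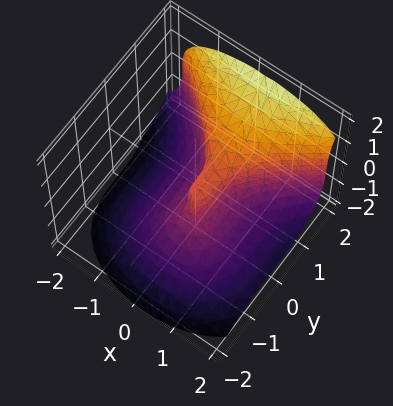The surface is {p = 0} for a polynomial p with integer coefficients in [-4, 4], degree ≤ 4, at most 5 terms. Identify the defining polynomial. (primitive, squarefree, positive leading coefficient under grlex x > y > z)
deg p = 3. The shape is more complex than any degree-2 surface.
Observable constraints: it crosses the x-axis at the gridline x = 0; it crosses the y-axis at the gridline y = 0; it crosses the z-axis at the gridline z = 0.
Fitting integer coefficients to these (and the overall shape) gives p.

y^3 - z^3 - 2*x^2 + x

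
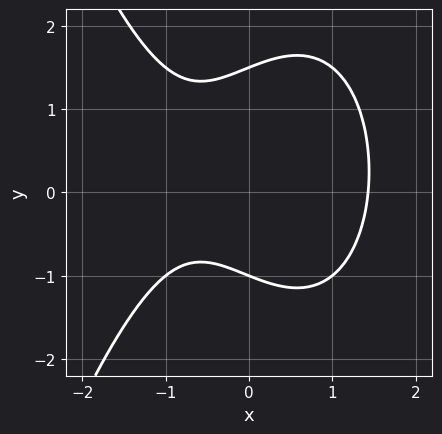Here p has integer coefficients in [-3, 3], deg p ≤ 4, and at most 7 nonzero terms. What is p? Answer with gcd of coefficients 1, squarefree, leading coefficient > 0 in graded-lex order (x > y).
First, deg p = 3.
Next, against the integer gridlines: it crosses the y-axis at the gridline y = -1.
Finally, assembling these constraints gives the stated polynomial.

2*x^3 + 2*y^2 - 2*x - y - 3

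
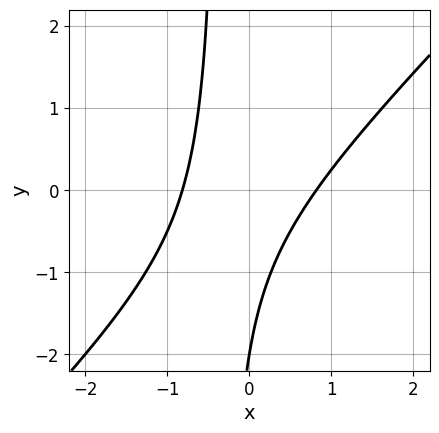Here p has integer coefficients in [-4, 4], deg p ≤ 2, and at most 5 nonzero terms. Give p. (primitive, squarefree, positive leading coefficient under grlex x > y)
3*x^2 - 3*x*y - y - 2

First, the degree is 2 — no degree-1 curve has this shape.
Next, observable constraints: it crosses the y-axis at the gridline y = -2.
Finally, the integer polynomial consistent with all of this is the stated p.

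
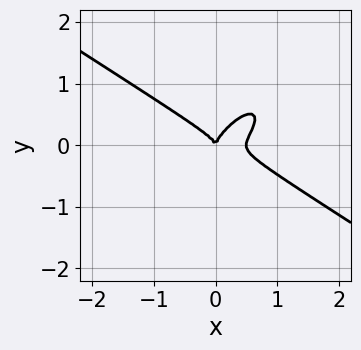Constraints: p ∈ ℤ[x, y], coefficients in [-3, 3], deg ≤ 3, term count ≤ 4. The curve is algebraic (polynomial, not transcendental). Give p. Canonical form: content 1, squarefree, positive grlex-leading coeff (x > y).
2*x^3 - 3*x*y^2 + 3*y^3 - x^2

1. deg p = 3.
2. From the visible intercepts: it crosses the y-axis at the gridline y = 0; one x-axis crossing is at x = 0.
3. Together with the visible shape, these determine p as stated.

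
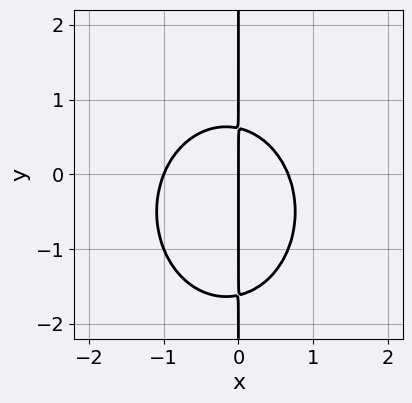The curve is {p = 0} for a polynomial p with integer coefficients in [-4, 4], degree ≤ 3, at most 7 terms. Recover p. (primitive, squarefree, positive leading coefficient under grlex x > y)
The degree is 3 — no degree-2 curve has this shape.
From the visible intercepts: the x-axis gridline crossings are at x ∈ {-1, 0}; the visible y-axis segment lies entirely on the curve.
Putting this together gives p.

3*x^3 + 2*x*y^2 + x^2 + 2*x*y - 2*x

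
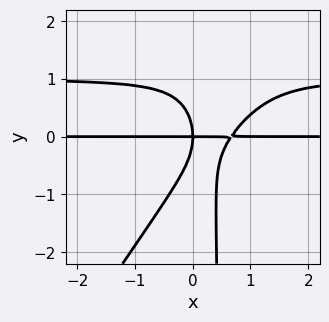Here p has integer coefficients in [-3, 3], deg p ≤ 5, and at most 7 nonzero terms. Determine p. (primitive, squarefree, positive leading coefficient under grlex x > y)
The degree is 4 — a generic line meets the curve in up to 4 points.
From the visible intercepts: one y-axis crossing is at y = 0; every point of the x-axis in the box is on the curve.
Solving for integer coefficients yields p as stated.

3*x^2*y^2 - 2*x*y^3 - 3*x^2*y + y^3 + 2*x*y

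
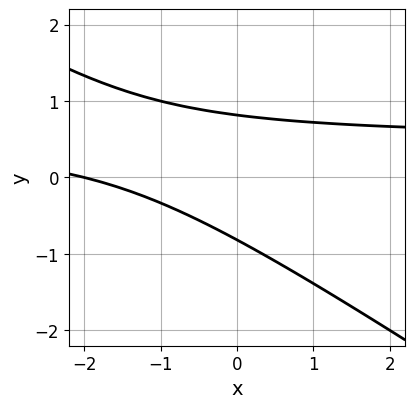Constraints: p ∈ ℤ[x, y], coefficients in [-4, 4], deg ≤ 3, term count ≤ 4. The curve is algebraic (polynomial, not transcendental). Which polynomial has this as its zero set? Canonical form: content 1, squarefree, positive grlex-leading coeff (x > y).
First, deg p = 2. No degree-1 curve has this shape.
Then, observable constraints: it crosses the x-axis at the gridline x = -2.
Finally, these observations pin down the coefficients.

2*x*y + 3*y^2 - x - 2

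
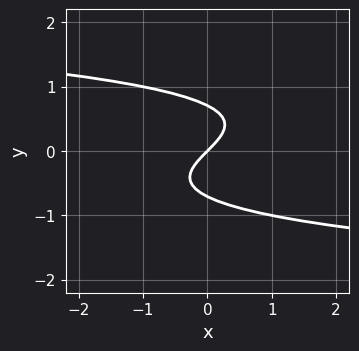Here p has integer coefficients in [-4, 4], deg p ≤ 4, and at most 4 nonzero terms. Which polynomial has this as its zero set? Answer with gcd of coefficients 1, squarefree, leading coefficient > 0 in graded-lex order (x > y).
2*y^3 + x - y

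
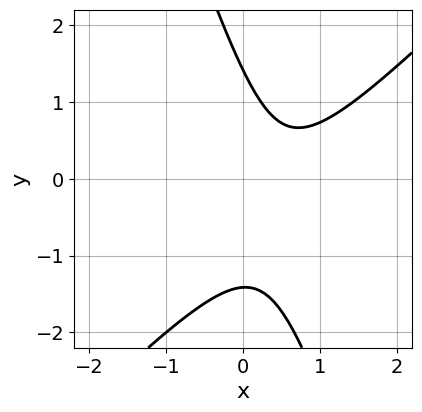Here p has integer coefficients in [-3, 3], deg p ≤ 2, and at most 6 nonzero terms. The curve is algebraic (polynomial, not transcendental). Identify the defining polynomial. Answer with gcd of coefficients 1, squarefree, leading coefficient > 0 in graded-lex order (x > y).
(a) The degree is 2 — a generic line meets the curve in up to 2 points.
(b) Reading off the gridlines: no x-intercept at any integer in the box.
(c) The integer polynomial consistent with all of this is the stated p.

3*x^2 - 2*x*y - y^2 - 3*x + 2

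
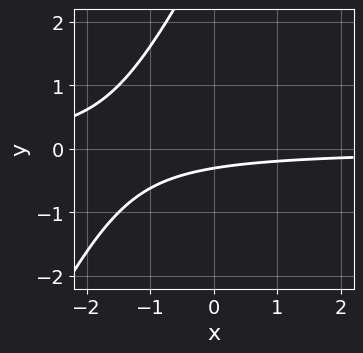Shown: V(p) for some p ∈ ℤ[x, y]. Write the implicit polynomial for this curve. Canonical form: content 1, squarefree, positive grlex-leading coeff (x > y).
(a) Degree: no degree-1 curve has this shape, so deg p = 2.
(b) From the visible intercepts: the curve avoids every integer x-axis point in the box.
(c) These observations pin down the coefficients.

2*x*y - y^2 + 3*y + 1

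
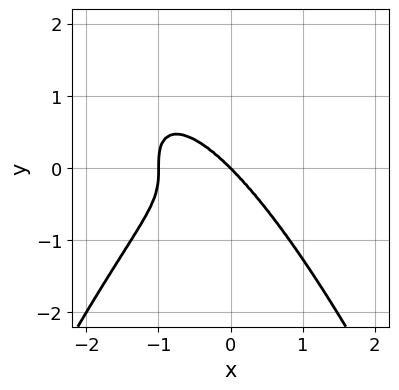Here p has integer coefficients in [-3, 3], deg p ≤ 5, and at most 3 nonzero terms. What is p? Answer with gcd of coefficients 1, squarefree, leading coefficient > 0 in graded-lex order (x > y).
First, degree: the shape is more complex than any degree-3 curve, so deg p = 4.
Next, from the axis intercepts and sections: the x-axis gridline crossings are at x ∈ {-1, 0}; it meets the y-axis at y = 0 (among the integer gridlines).
Finally, together with the visible shape, these determine p as stated.

x^4 + x^3 + y^3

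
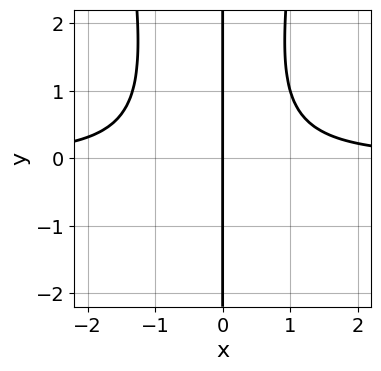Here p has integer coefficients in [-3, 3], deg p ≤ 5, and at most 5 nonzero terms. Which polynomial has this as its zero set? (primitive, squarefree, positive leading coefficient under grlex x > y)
3*x^3*y + x^2*y - x*y^2 - 3*x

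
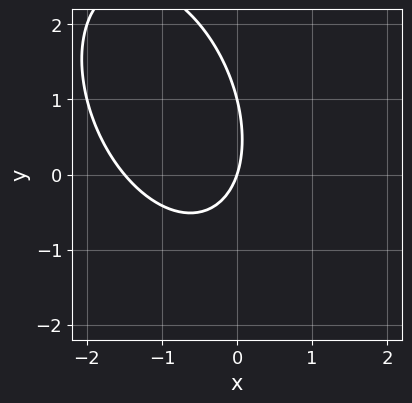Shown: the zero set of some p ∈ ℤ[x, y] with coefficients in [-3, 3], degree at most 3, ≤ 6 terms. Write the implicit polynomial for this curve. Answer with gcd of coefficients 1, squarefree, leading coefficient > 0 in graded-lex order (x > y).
2*x^2 + x*y + y^2 + 3*x - y

The degree is 2 — the shape is more complex than any degree-1 curve.
Against the integer gridlines: among the integer gridlines, it crosses the y-axis at y ∈ {0, 1}; it crosses the x-axis at the gridline x = 0.
The integer polynomial consistent with all of this is the stated p.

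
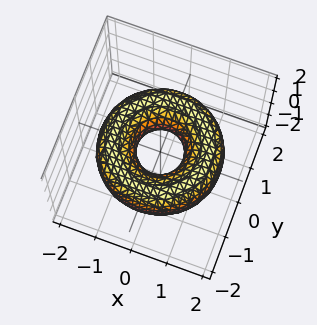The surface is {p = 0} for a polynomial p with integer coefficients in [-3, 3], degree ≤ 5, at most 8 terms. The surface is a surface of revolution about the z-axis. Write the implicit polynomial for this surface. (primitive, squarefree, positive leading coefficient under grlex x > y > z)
x^4 + 2*x^2*y^2 + y^4 - 3*x^2 - 3*y^2 + 3*z^2 + 1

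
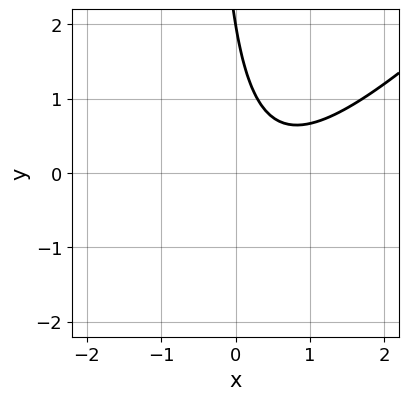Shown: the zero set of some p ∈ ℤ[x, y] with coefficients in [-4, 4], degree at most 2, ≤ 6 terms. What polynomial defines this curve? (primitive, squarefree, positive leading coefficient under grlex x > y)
2*x^2 - 2*x*y - 2*x - y + 2

First, degree: the shape is more complex than any degree-1 curve, so deg p = 2.
Next, from the visible intercepts: it meets the y-axis at y = 2 (among the integer gridlines); it misses every integer gridline on the x-axis.
Finally, fitting integer coefficients to these (and the overall shape) gives p.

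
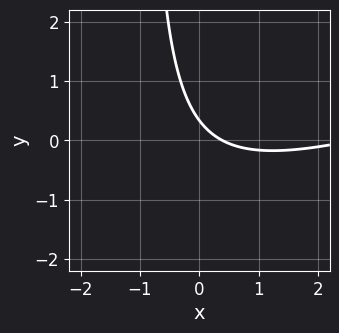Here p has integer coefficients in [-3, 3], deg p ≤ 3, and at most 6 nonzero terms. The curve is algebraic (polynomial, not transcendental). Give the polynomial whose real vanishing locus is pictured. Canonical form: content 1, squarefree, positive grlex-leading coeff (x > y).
x^2 - 3*x*y - 3*x - 3*y + 1

1. Degree: no degree-1 curve has this shape, so deg p = 2.
2. Solving for integer coefficients yields p as stated.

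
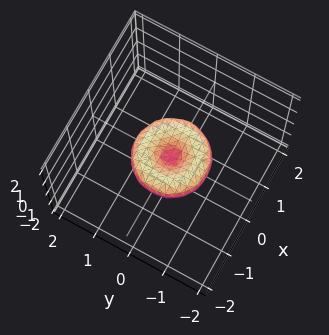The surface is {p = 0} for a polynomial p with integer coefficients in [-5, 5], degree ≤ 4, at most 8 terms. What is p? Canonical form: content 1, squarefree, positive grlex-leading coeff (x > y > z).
2*x^4 + 4*x^2*y^2 + 2*y^4 - 2*x^2 - 2*y^2 + 3*z^2

1. Degree: no degree-3 surface has this shape, so deg p = 4.
2. Symmetries: rotational symmetry about the z-axis ⇒ p depends on x, y only through x² + y².
3. From the visible intercepts: it crosses the z-axis at the gridline z = 0; among the integer gridlines, it crosses the x-axis at x ∈ {-1, 0, 1}.
4. Together with the visible shape, these determine p as stated. Check: (0, -1, 0) on the y-axis lies on the surface, and p(0, -1, 0) = 0. ✓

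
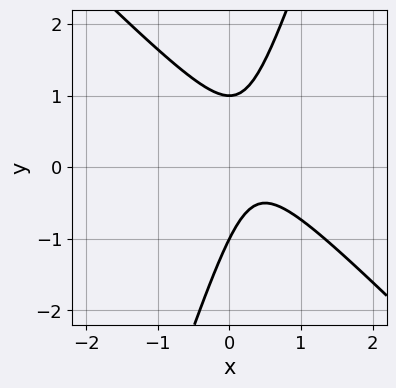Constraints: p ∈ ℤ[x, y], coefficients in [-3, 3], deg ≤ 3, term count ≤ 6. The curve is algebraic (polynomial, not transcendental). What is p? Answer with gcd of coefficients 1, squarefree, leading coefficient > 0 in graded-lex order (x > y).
3*x^2 + 2*x*y - y^2 - 2*x + 1

(a) The degree is 2 — a generic line meets the curve in up to 2 points.
(b) Against the integer gridlines: no x-intercept at any integer in the box; the y-axis gridline crossings are at y ∈ {-1, 1}.
(c) Fitting integer coefficients to these (and the overall shape) gives p.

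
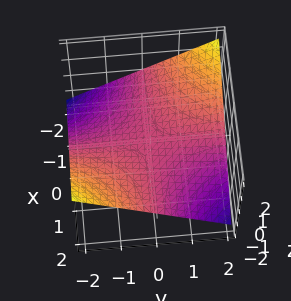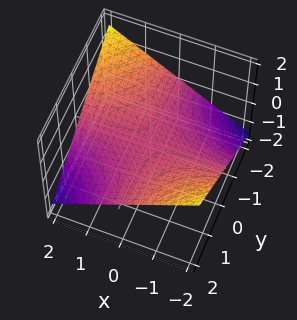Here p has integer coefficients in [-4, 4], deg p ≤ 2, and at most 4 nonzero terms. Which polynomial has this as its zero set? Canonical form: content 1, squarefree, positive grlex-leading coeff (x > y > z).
x*y + 3*z

1. deg p = 2. A hyperbolic paraboloid; a quadric.
2. From the axis intercepts and sections: the visible y-axis segment lies entirely on the surface; it crosses the z-axis at the gridline z = 0.
3. Matching integer coefficients to the picture gives p. Check: (-1, 0, 0) on the x-axis lies on the surface, and p(-1, 0, 0) = 0. ✓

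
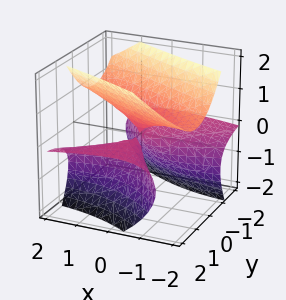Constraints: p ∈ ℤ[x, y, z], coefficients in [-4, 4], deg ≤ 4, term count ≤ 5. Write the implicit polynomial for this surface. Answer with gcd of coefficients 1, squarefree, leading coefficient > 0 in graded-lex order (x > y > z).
3*x*y*z + 3*y^2*z - 2*z^3 + x^2

1. I count 3 distinct pieces. They look like related sheets of one shape, so recover p as a whole.
2. deg p = 3. The shape is more complex than any degree-2 surface.
3. Reading off the gridlines: it meets the x-axis at x = 0 (among the integer gridlines); it crosses the z-axis at the gridline z = 0; the visible y-axis segment lies entirely on the surface.
4. Together with the visible shape, these determine p as stated.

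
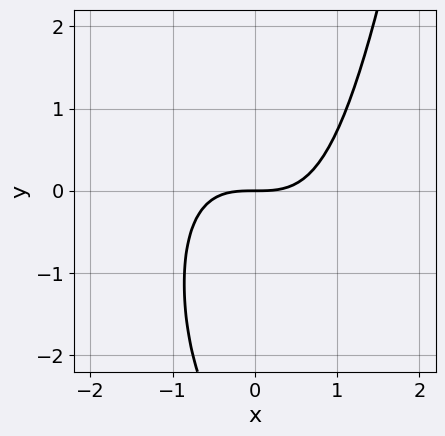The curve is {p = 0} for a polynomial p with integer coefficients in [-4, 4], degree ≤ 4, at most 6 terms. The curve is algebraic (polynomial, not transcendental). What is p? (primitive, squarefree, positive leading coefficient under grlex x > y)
2*x^3 + x^2*y - y^2 - 3*y

The degree is 3 — no degree-2 curve has this shape.
Observable constraints: it meets the x-axis at x = 0 (among the integer gridlines); it meets the y-axis at y = 0 (among the integer gridlines).
The integer polynomial consistent with all of this is the stated p.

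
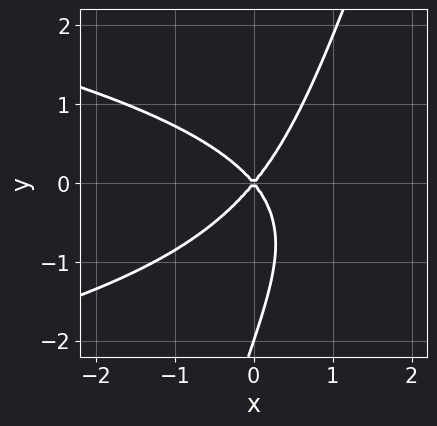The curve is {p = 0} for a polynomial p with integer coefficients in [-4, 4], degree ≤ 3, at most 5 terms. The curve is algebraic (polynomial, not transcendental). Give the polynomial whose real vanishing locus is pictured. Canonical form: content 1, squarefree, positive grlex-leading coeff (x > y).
1. The degree is 3 — the shape is more complex than any degree-2 curve.
2. Against the integer gridlines: the y-axis gridline crossings are at y ∈ {-2, 0}; it crosses the x-axis at the gridline x = 0.
3. Assembling these constraints gives the stated polynomial.

3*x*y^2 - y^3 + 3*x^2 - 2*y^2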